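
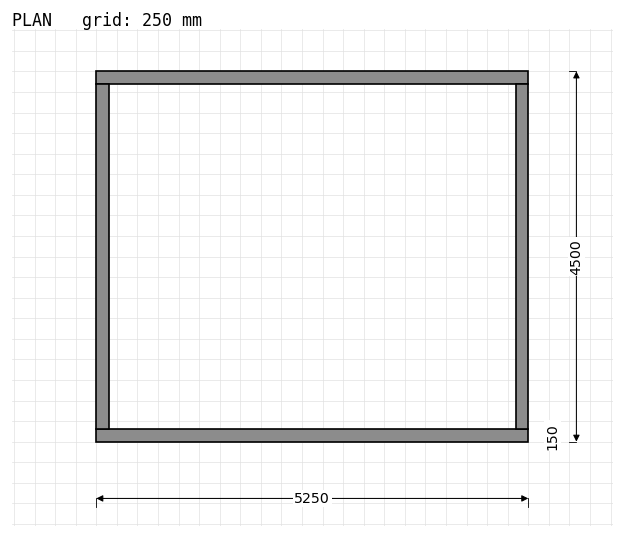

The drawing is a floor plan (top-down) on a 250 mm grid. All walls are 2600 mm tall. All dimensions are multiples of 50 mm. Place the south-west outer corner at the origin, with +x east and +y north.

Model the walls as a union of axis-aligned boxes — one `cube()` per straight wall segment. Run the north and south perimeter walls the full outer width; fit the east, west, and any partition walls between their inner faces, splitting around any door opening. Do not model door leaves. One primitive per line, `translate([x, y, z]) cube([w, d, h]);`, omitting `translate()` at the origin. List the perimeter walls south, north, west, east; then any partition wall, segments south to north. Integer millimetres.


cube([5250, 150, 2600]);
translate([0, 4350, 0]) cube([5250, 150, 2600]);
translate([0, 150, 0]) cube([150, 4200, 2600]);
translate([5100, 150, 0]) cube([150, 4200, 2600]);


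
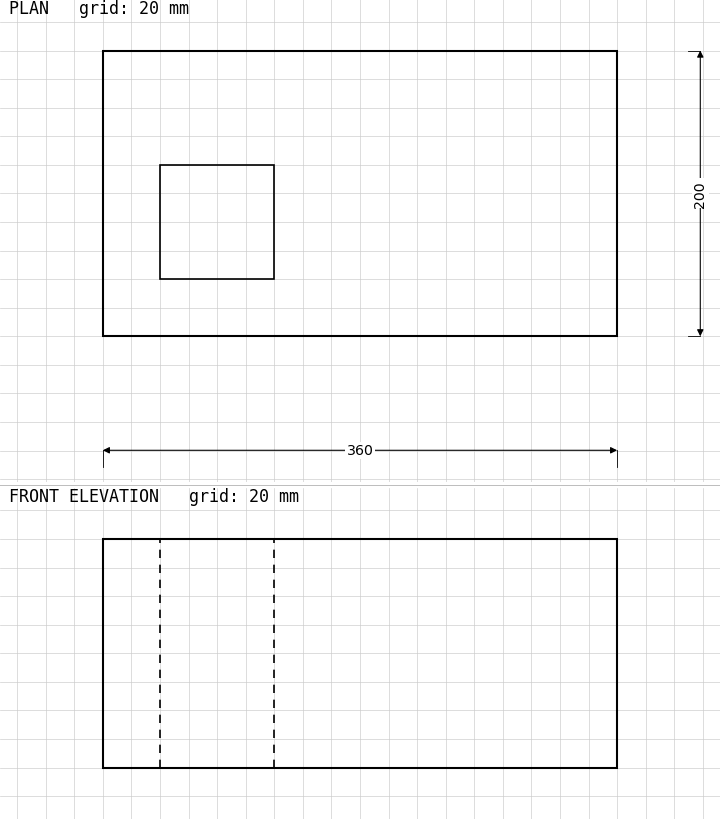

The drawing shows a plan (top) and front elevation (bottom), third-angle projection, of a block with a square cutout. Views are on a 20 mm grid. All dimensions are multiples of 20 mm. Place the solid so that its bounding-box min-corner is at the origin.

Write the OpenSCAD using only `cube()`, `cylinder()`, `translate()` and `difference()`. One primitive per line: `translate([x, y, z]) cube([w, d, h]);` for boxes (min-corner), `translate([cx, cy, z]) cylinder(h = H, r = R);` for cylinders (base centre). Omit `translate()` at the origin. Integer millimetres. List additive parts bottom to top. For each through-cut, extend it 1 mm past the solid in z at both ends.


difference() {
  cube([360, 200, 160]);
  translate([40, 40, -1]) cube([80, 80, 162]);
}


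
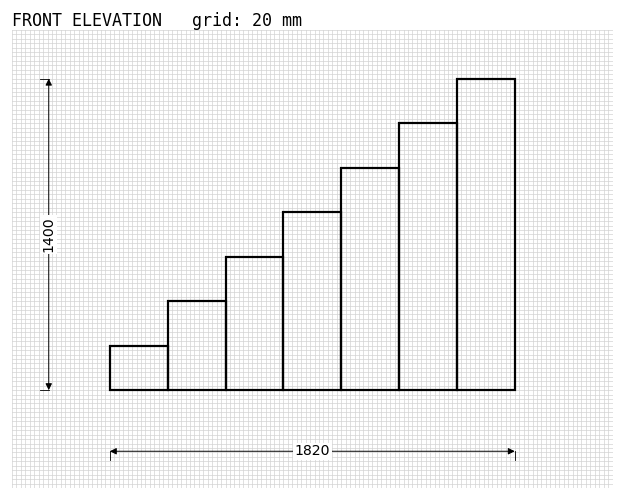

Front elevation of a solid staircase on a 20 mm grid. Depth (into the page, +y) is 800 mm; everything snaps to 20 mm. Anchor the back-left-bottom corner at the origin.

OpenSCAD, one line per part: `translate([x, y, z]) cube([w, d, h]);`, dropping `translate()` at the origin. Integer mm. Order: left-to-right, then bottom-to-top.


cube([260, 800, 200]);
translate([260, 0, 0]) cube([260, 800, 400]);
translate([520, 0, 0]) cube([260, 800, 600]);
translate([780, 0, 0]) cube([260, 800, 800]);
translate([1040, 0, 0]) cube([260, 800, 1000]);
translate([1300, 0, 0]) cube([260, 800, 1200]);
translate([1560, 0, 0]) cube([260, 800, 1400]);


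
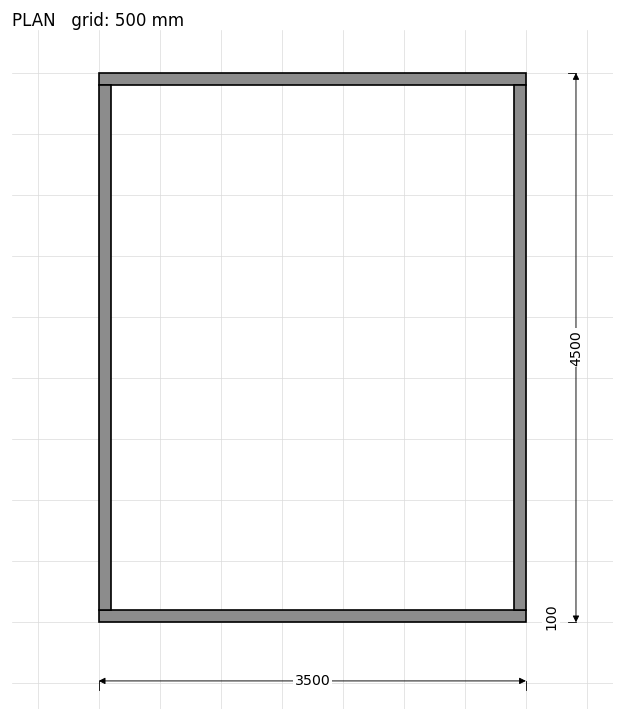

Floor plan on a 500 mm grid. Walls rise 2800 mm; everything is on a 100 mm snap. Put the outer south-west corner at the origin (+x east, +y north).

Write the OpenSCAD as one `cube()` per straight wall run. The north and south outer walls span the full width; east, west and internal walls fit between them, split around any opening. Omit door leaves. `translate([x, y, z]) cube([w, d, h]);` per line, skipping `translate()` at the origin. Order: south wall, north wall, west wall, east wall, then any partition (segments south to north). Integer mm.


cube([3500, 100, 2800]);
translate([0, 4400, 0]) cube([3500, 100, 2800]);
translate([0, 100, 0]) cube([100, 4300, 2800]);
translate([3400, 100, 0]) cube([100, 4300, 2800]);


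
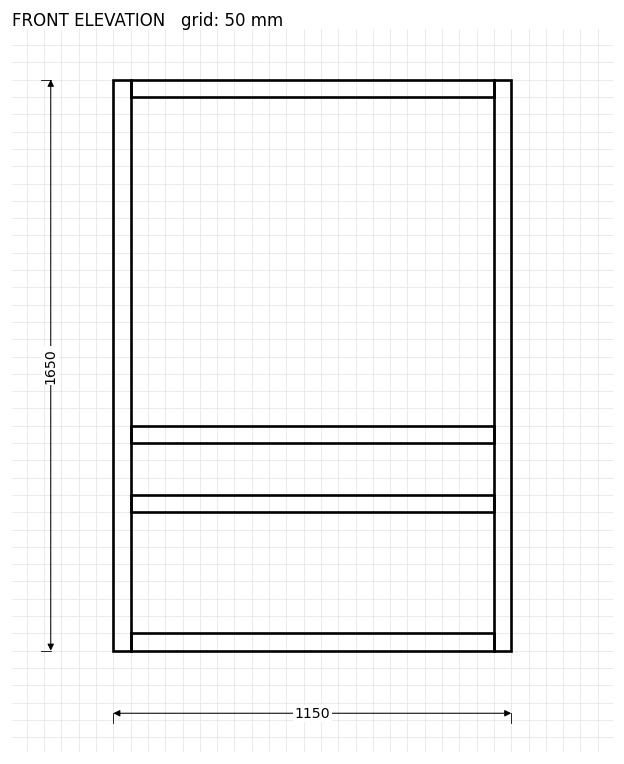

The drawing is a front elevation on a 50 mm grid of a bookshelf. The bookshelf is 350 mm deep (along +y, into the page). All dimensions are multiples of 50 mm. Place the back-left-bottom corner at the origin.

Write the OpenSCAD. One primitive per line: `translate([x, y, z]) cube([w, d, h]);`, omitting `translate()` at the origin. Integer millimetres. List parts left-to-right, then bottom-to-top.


cube([50, 350, 1650]);
translate([50, 0, 0]) cube([1050, 350, 50]);
translate([50, 0, 400]) cube([1050, 350, 50]);
translate([50, 0, 600]) cube([1050, 350, 50]);
translate([50, 0, 1600]) cube([1050, 350, 50]);
translate([1100, 0, 0]) cube([50, 350, 1650]);


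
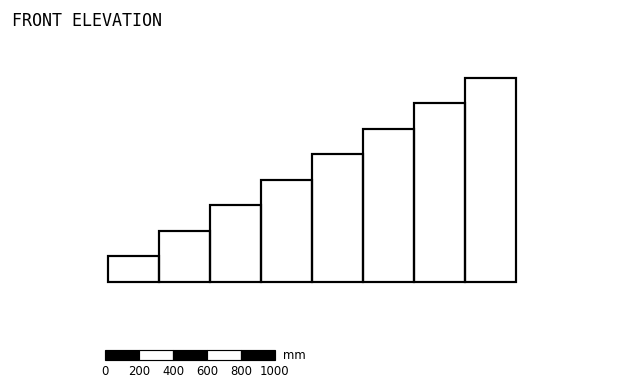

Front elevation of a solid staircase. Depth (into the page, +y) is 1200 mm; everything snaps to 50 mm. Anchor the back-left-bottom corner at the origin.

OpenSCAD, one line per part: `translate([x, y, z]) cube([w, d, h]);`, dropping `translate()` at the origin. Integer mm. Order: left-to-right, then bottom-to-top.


cube([300, 1200, 150]);
translate([300, 0, 0]) cube([300, 1200, 300]);
translate([600, 0, 0]) cube([300, 1200, 450]);
translate([900, 0, 0]) cube([300, 1200, 600]);
translate([1200, 0, 0]) cube([300, 1200, 750]);
translate([1500, 0, 0]) cube([300, 1200, 900]);
translate([1800, 0, 0]) cube([300, 1200, 1050]);
translate([2100, 0, 0]) cube([300, 1200, 1200]);


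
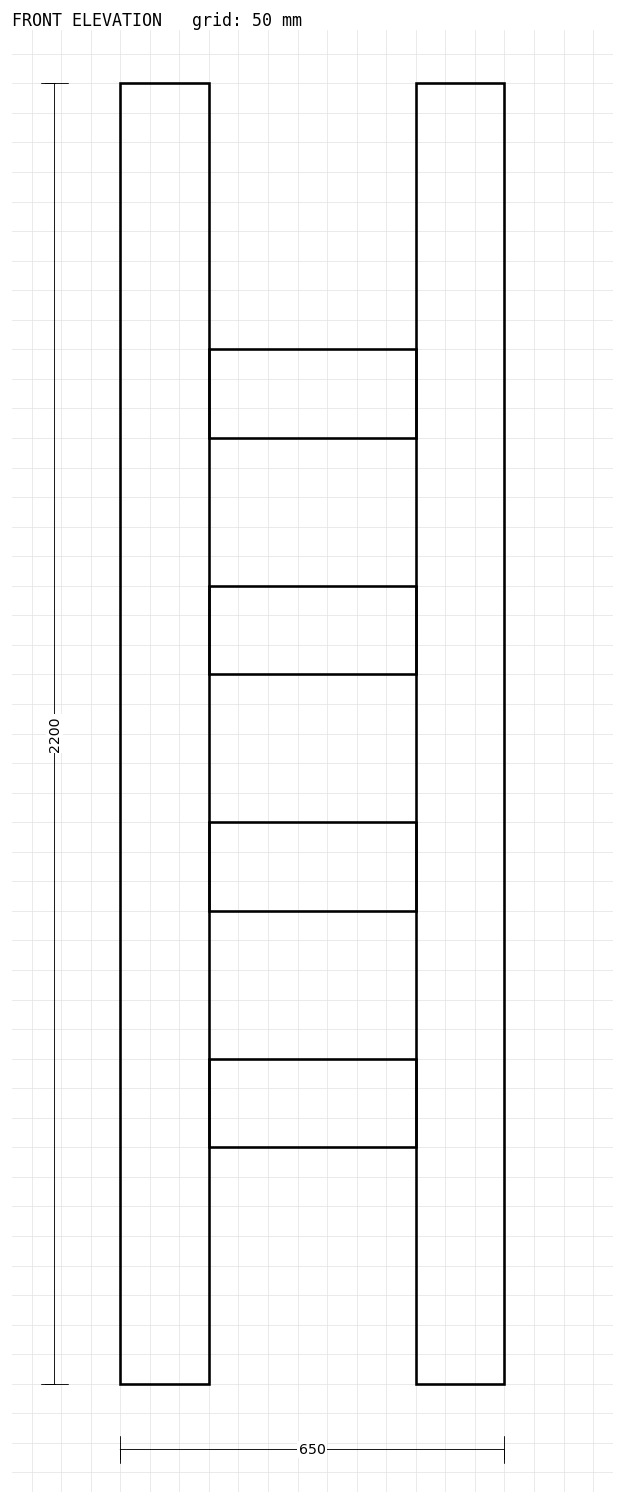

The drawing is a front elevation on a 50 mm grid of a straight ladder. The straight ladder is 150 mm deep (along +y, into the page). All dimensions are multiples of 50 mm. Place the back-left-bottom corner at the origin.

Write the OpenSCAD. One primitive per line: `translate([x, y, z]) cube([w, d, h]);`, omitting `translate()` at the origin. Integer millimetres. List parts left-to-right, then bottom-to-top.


cube([150, 150, 2200]);
translate([150, 0, 400]) cube([350, 150, 150]);
translate([150, 0, 800]) cube([350, 150, 150]);
translate([150, 0, 1200]) cube([350, 150, 150]);
translate([150, 0, 1600]) cube([350, 150, 150]);
translate([500, 0, 0]) cube([150, 150, 2200]);


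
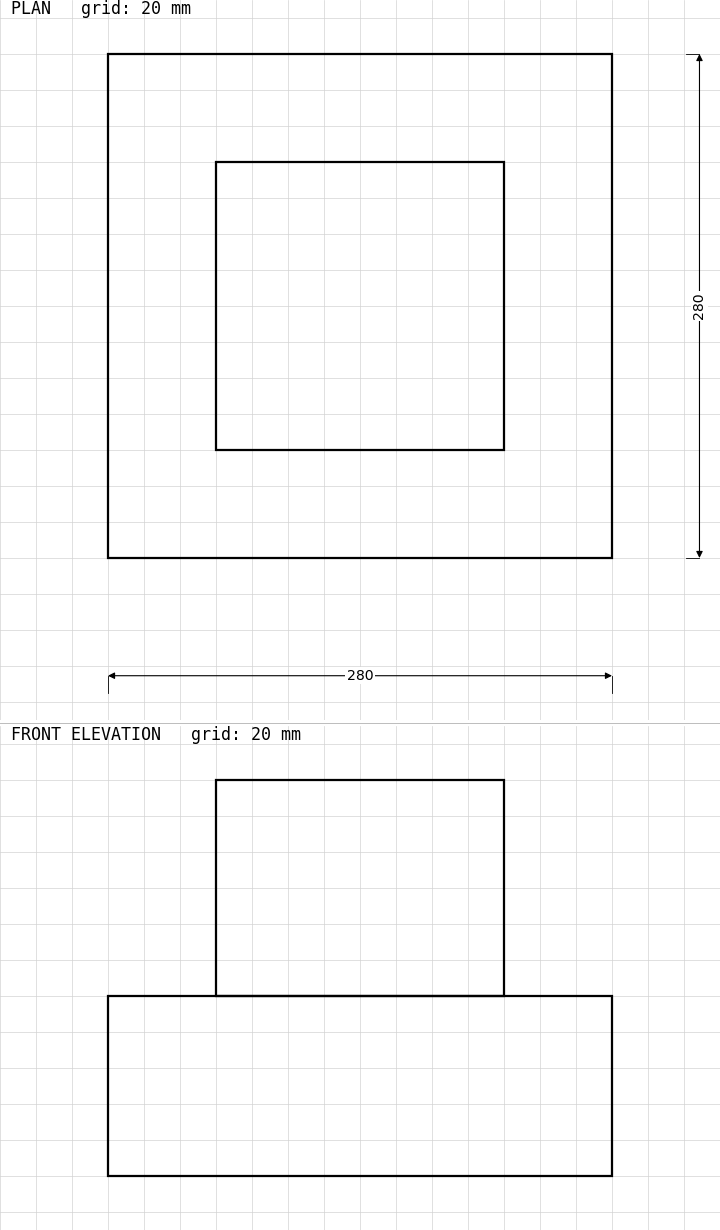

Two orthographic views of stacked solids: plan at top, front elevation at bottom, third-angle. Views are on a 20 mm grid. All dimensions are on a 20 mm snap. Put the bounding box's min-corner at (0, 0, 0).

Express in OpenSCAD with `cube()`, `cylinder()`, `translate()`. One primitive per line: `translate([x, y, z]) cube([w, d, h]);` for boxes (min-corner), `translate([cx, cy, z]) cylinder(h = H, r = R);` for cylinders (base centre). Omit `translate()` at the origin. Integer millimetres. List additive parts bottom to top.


cube([280, 280, 100]);
translate([60, 60, 100]) cube([160, 160, 120]);


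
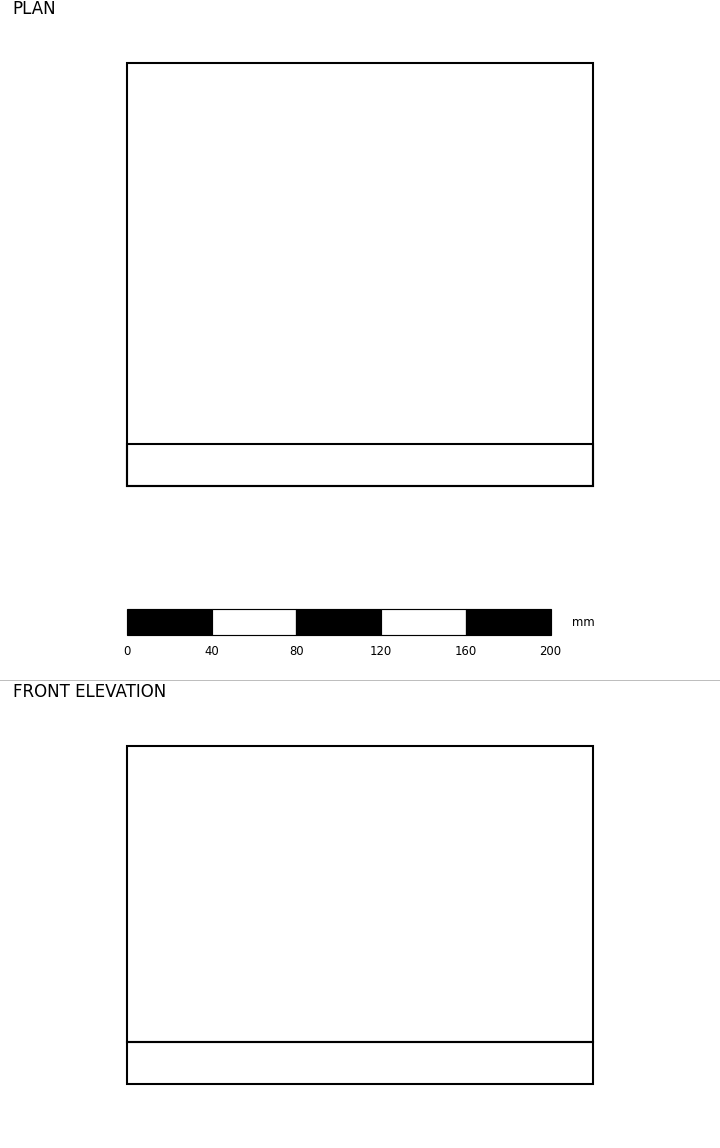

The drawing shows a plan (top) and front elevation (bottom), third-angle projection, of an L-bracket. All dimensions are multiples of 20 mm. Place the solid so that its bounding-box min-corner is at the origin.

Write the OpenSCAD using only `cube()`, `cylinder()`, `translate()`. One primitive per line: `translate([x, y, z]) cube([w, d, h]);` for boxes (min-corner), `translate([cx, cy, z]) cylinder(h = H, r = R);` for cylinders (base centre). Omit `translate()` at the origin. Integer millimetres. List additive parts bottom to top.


cube([220, 200, 20]);
translate([0, 0, 20]) cube([220, 20, 140]);


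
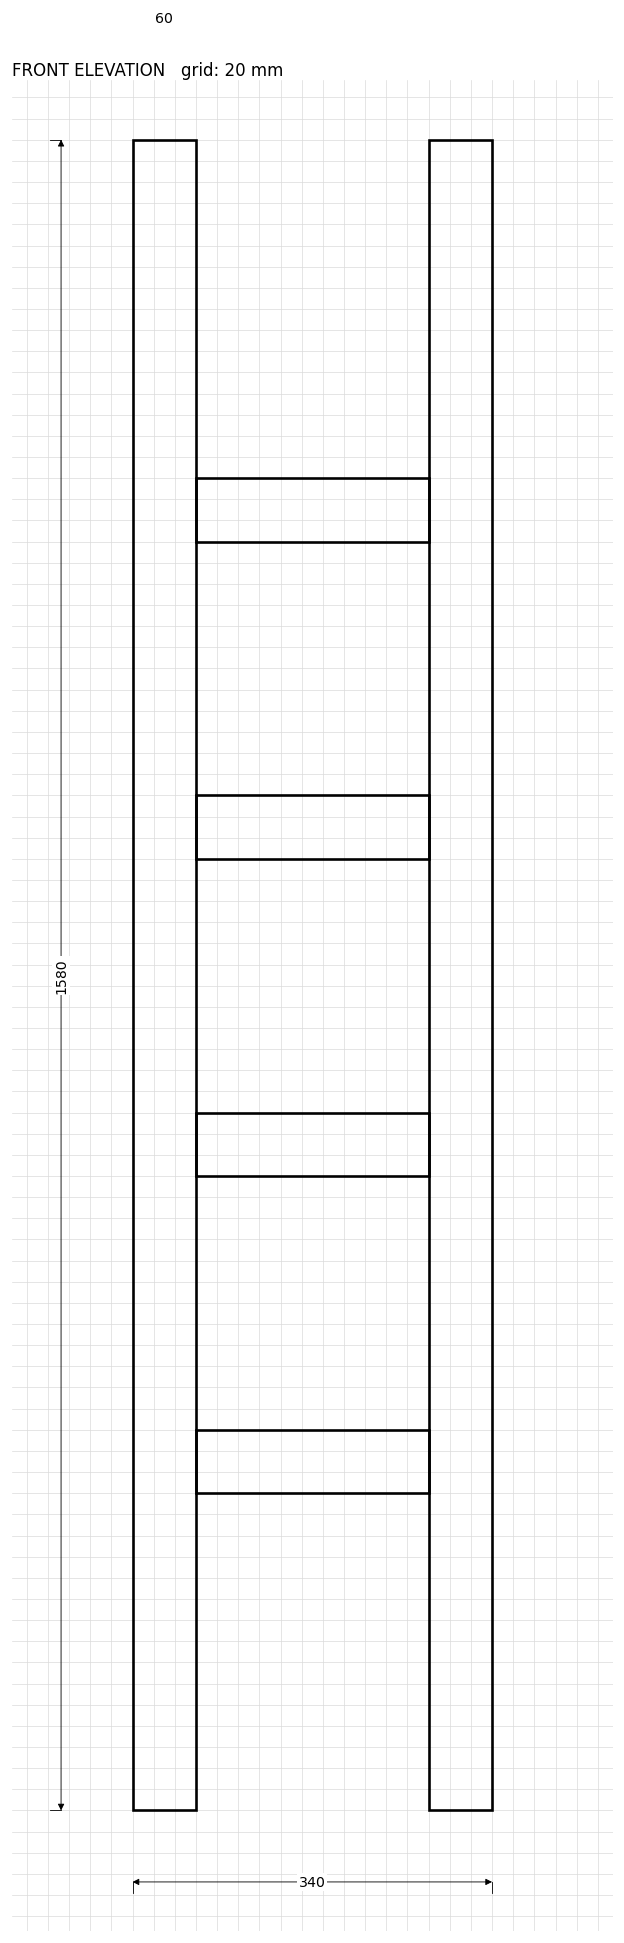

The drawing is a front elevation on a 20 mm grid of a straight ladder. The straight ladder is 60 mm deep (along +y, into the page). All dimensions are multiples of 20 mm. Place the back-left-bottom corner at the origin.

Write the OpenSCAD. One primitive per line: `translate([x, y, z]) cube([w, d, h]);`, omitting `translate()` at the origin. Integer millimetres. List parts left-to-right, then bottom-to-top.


cube([60, 60, 1580]);
translate([60, 0, 300]) cube([220, 60, 60]);
translate([60, 0, 600]) cube([220, 60, 60]);
translate([60, 0, 900]) cube([220, 60, 60]);
translate([60, 0, 1200]) cube([220, 60, 60]);
translate([280, 0, 0]) cube([60, 60, 1580]);


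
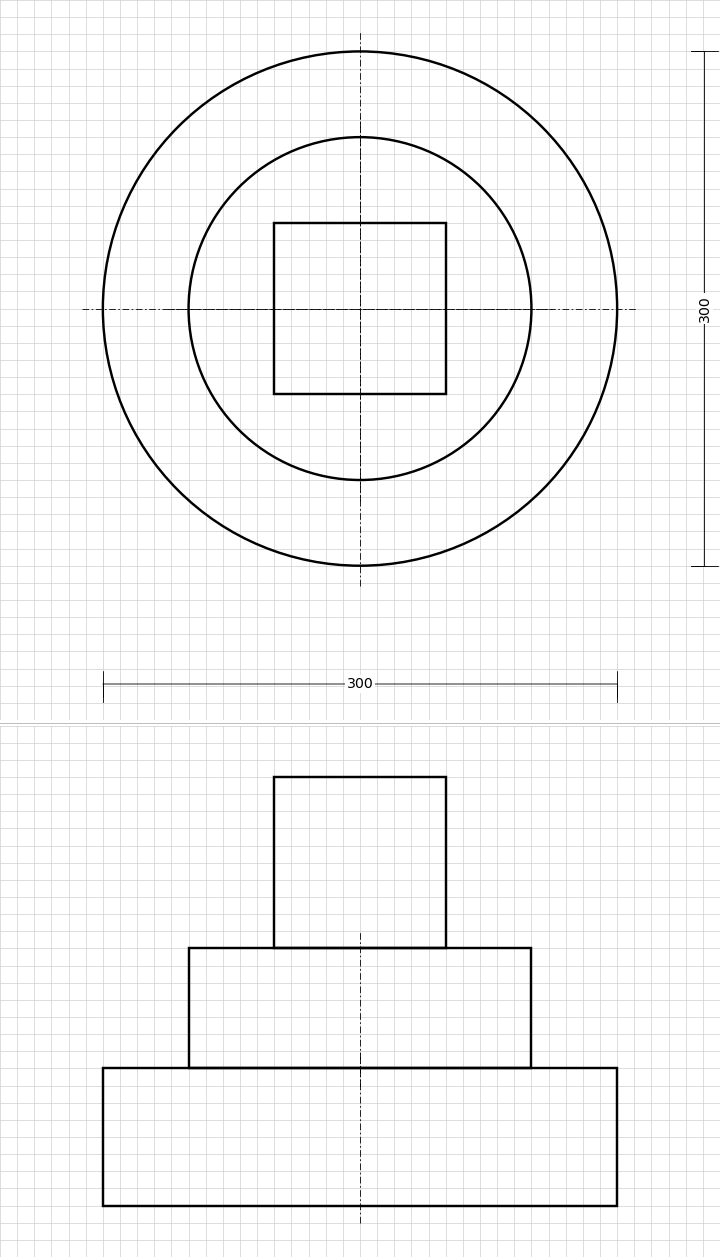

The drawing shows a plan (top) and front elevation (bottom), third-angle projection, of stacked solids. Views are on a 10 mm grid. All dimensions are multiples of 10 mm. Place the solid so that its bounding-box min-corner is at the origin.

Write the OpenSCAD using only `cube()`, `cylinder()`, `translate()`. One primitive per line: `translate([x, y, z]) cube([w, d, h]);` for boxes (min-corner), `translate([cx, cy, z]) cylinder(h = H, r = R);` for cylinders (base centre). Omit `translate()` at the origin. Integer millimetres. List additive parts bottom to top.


translate([150, 150, 0]) cylinder(h = 80, r = 150);
translate([150, 150, 80]) cylinder(h = 70, r = 100);
translate([100, 100, 150]) cube([100, 100, 100]);


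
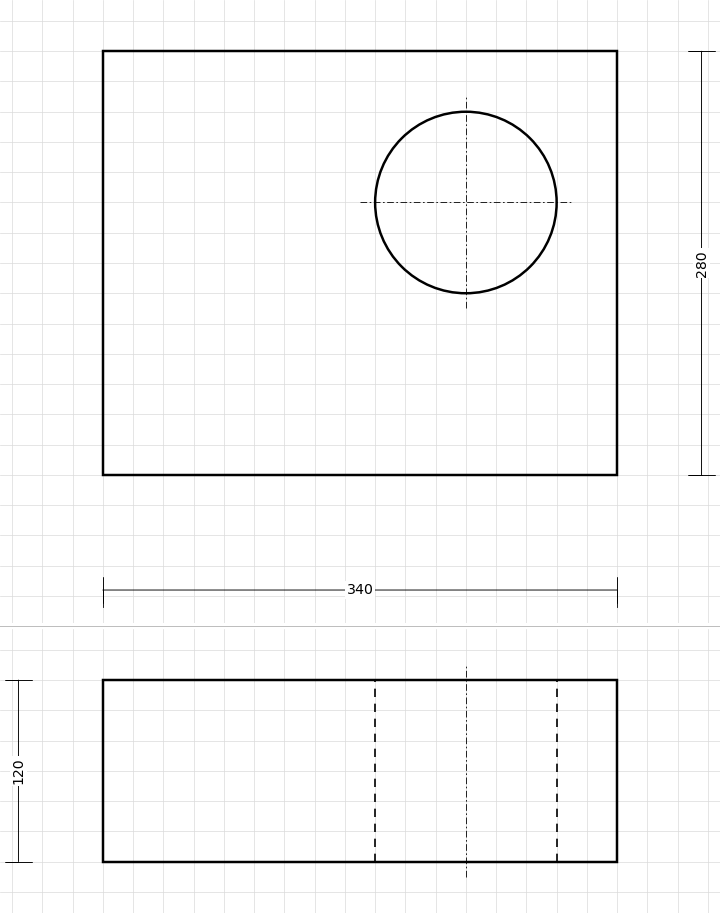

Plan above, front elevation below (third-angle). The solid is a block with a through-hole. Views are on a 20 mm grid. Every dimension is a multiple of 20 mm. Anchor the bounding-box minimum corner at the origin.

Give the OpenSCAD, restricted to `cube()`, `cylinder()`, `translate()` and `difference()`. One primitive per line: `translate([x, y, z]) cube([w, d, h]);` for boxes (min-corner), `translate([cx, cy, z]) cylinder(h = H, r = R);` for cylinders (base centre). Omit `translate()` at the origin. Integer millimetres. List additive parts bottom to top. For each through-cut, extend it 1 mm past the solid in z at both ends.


difference() {
  cube([340, 280, 120]);
  translate([240, 180, -1]) cylinder(h = 122, r = 60);
}


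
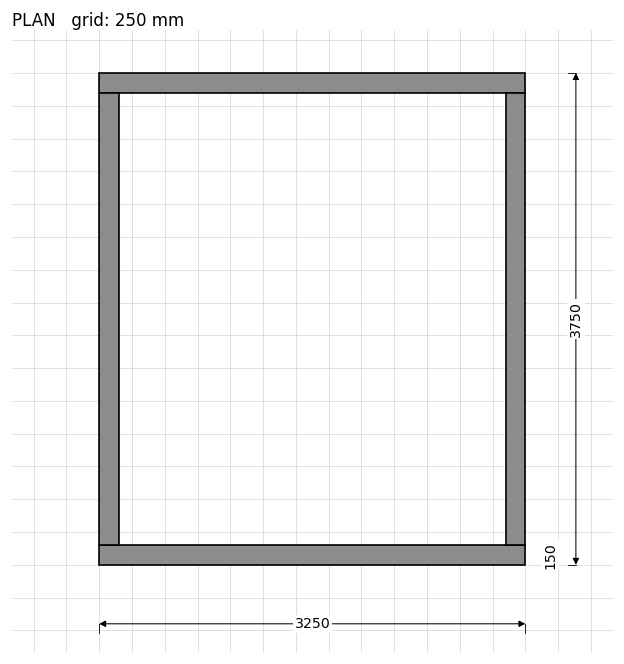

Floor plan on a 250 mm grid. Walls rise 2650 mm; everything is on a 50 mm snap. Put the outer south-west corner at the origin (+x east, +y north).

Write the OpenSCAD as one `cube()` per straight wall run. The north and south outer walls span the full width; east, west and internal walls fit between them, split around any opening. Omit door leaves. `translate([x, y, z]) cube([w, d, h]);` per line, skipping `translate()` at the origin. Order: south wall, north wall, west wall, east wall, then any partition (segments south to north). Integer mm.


cube([3250, 150, 2650]);
translate([0, 3600, 0]) cube([3250, 150, 2650]);
translate([0, 150, 0]) cube([150, 3450, 2650]);
translate([3100, 150, 0]) cube([150, 3450, 2650]);


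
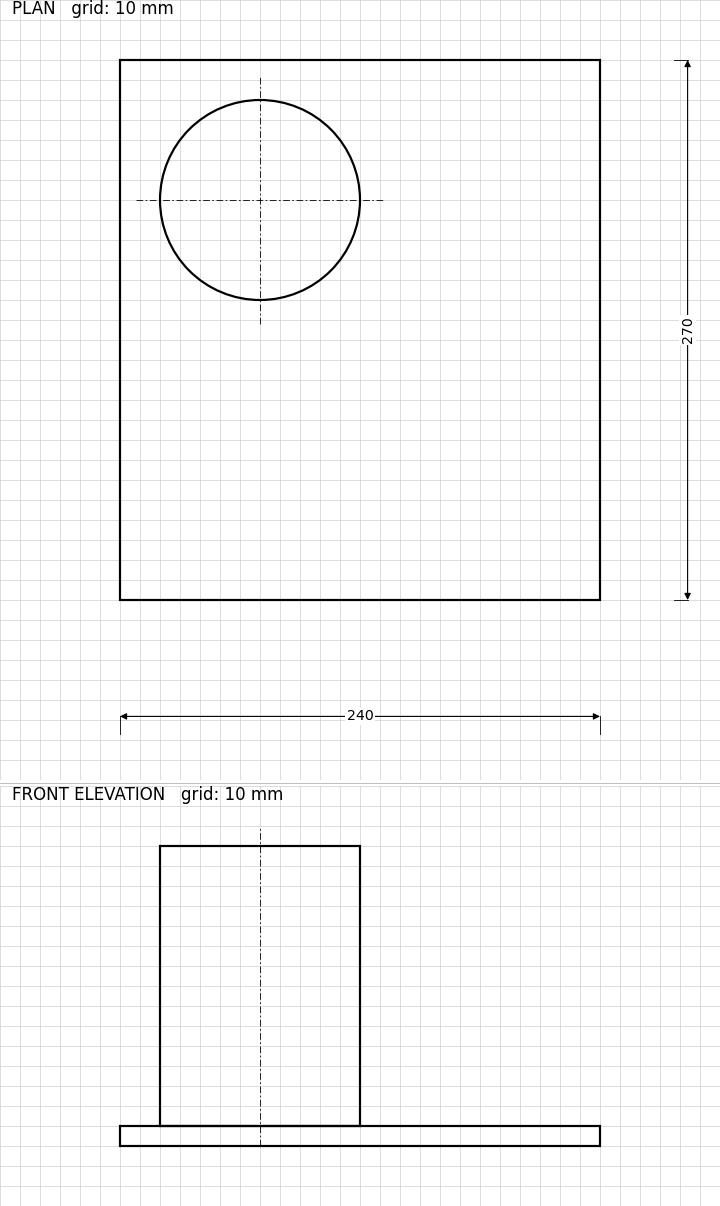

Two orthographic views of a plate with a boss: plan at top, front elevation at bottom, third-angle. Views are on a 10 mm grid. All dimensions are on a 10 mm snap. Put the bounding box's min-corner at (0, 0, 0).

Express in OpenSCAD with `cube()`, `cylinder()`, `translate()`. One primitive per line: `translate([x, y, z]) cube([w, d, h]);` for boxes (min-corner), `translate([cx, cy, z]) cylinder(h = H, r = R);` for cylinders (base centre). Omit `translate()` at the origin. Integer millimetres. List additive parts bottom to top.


cube([240, 270, 10]);
translate([70, 200, 10]) cylinder(h = 140, r = 50);


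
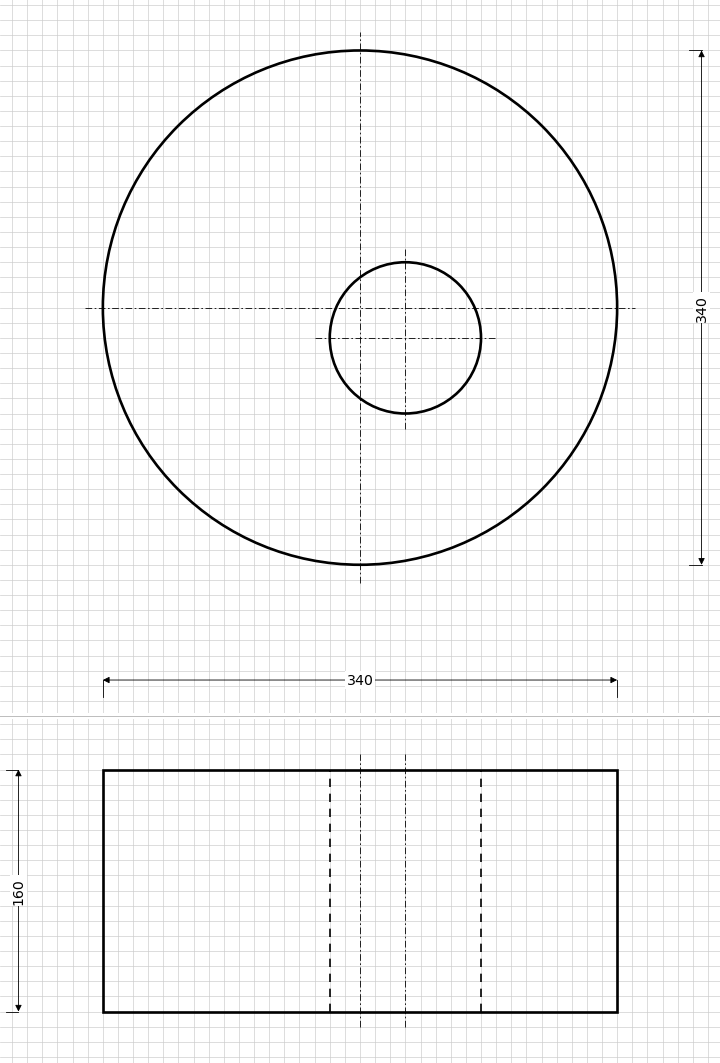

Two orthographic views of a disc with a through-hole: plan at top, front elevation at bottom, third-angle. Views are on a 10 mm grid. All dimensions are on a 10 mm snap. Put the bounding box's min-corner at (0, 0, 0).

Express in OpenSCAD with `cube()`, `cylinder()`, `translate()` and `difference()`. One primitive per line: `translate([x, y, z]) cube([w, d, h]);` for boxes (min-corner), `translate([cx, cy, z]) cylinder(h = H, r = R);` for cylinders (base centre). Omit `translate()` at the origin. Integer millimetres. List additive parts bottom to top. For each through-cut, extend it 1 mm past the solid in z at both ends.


difference() {
  translate([170, 170, 0]) cylinder(h = 160, r = 170);
  translate([200, 150, -1]) cylinder(h = 162, r = 50);
}


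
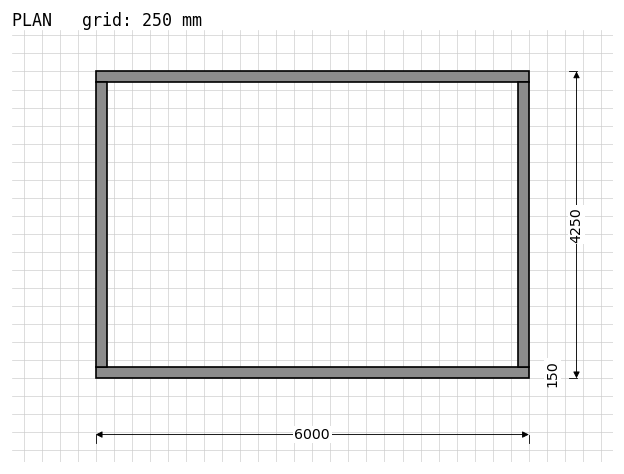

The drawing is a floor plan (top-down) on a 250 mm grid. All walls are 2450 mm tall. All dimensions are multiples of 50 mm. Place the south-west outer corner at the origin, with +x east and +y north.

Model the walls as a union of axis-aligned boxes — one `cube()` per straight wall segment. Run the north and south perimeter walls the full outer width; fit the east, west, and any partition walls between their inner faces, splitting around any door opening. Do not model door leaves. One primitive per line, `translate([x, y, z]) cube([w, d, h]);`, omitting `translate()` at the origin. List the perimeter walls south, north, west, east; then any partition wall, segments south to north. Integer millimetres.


cube([6000, 150, 2450]);
translate([0, 4100, 0]) cube([6000, 150, 2450]);
translate([0, 150, 0]) cube([150, 3950, 2450]);
translate([5850, 150, 0]) cube([150, 3950, 2450]);


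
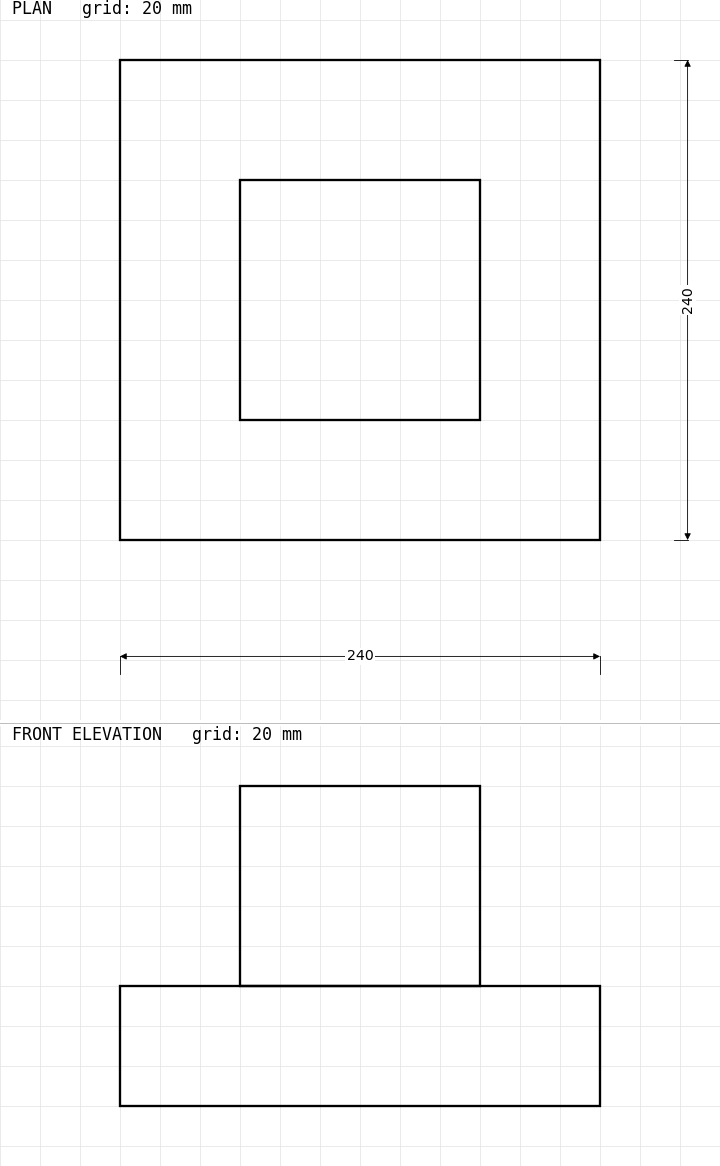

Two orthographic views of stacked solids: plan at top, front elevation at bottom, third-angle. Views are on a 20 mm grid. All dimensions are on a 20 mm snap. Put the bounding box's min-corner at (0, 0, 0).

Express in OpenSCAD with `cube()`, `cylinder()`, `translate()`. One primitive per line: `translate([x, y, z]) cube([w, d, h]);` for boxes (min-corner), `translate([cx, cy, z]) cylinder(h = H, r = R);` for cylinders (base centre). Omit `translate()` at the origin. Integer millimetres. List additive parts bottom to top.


cube([240, 240, 60]);
translate([60, 60, 60]) cube([120, 120, 100]);


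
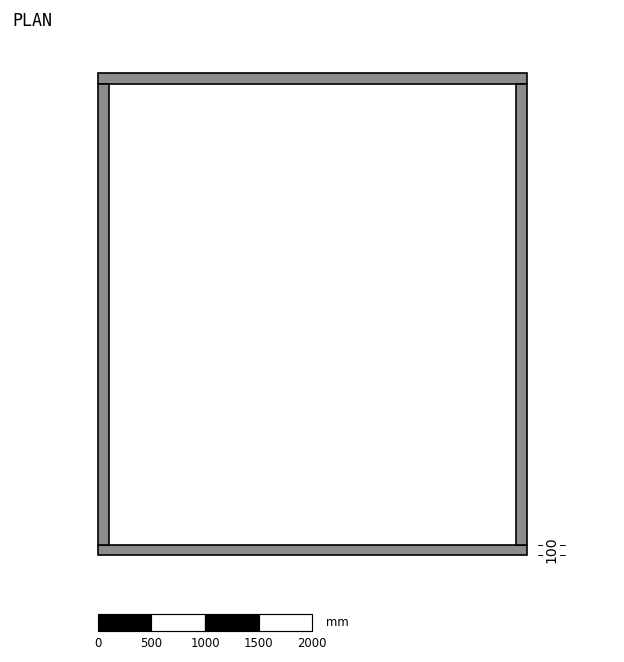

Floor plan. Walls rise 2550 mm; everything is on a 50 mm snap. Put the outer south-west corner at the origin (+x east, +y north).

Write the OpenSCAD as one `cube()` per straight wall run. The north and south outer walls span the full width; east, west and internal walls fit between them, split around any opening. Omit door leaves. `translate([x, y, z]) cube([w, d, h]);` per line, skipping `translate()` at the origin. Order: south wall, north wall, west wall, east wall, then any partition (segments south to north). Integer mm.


cube([4000, 100, 2550]);
translate([0, 4400, 0]) cube([4000, 100, 2550]);
translate([0, 100, 0]) cube([100, 4300, 2550]);
translate([3900, 100, 0]) cube([100, 4300, 2550]);


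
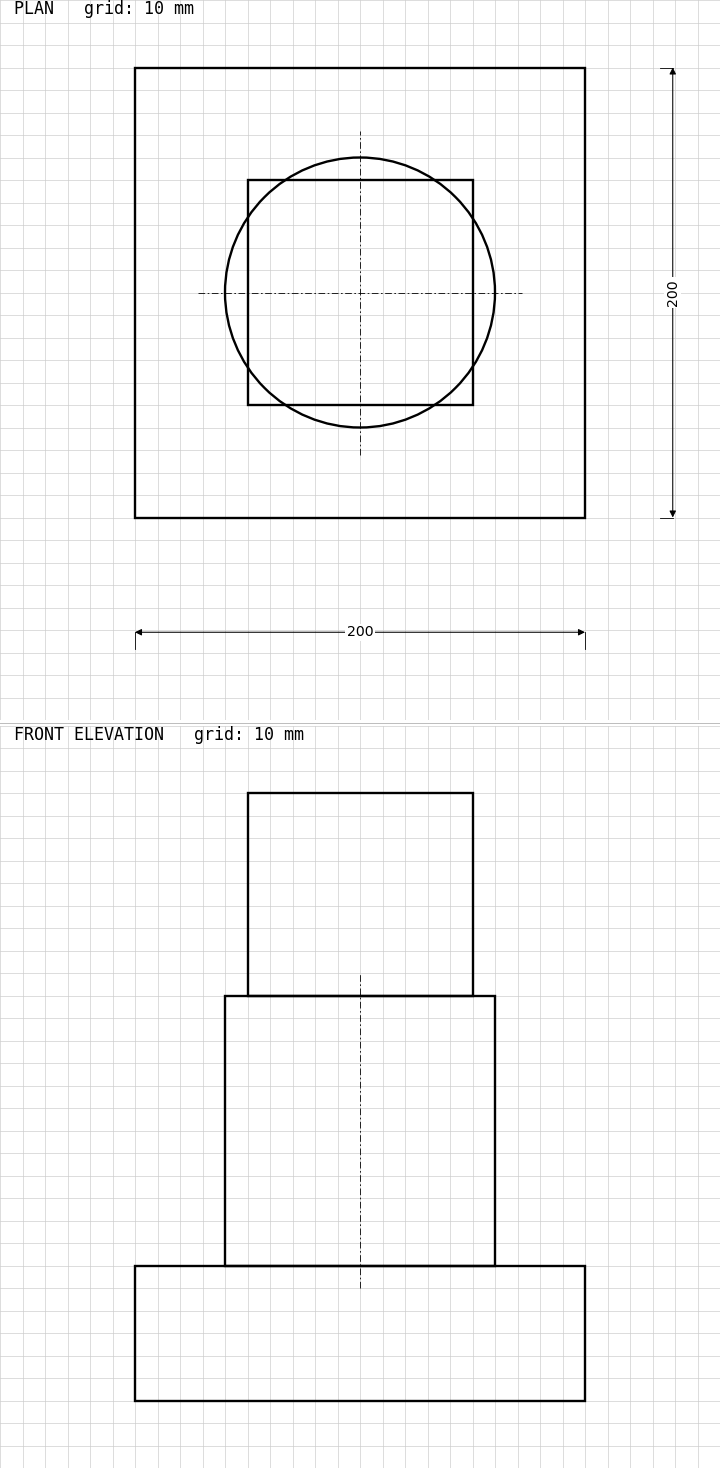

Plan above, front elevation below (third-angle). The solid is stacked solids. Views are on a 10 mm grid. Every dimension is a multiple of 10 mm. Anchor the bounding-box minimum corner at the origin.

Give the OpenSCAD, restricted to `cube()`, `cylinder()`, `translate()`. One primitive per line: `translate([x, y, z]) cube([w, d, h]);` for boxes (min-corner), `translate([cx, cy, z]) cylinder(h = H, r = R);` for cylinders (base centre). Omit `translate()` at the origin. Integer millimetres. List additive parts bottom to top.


cube([200, 200, 60]);
translate([100, 100, 60]) cylinder(h = 120, r = 60);
translate([50, 50, 180]) cube([100, 100, 90]);


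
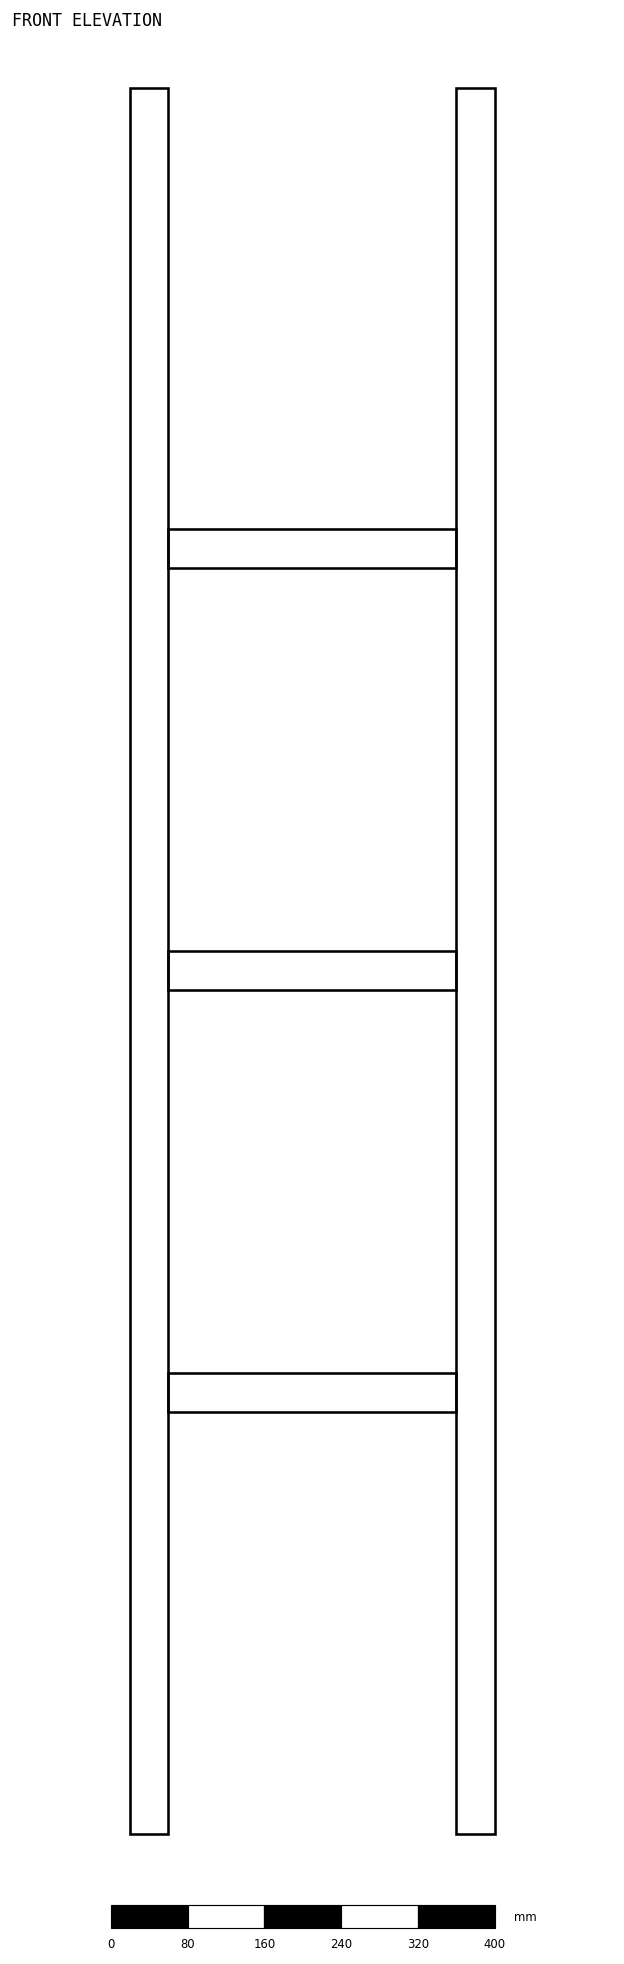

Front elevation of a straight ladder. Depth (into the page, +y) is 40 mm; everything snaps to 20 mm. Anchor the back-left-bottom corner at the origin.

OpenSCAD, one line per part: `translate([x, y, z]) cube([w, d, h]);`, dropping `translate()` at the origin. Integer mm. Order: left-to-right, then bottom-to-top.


cube([40, 40, 1820]);
translate([40, 0, 440]) cube([300, 40, 40]);
translate([40, 0, 880]) cube([300, 40, 40]);
translate([40, 0, 1320]) cube([300, 40, 40]);
translate([340, 0, 0]) cube([40, 40, 1820]);


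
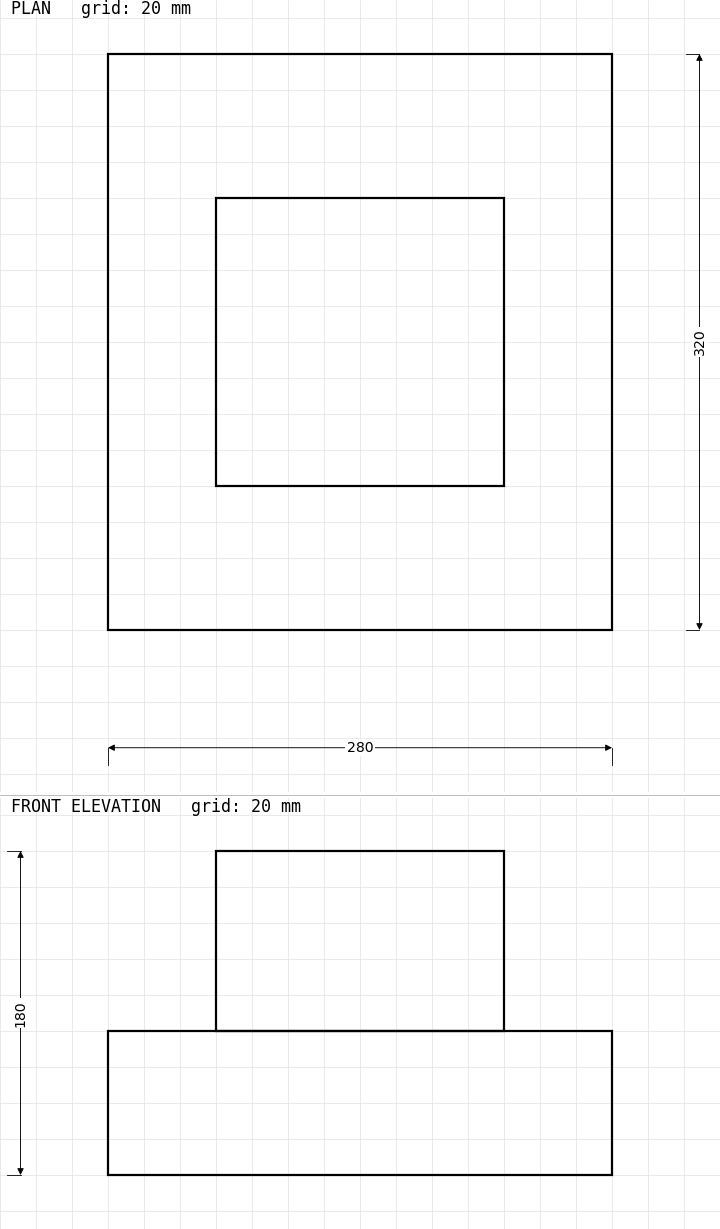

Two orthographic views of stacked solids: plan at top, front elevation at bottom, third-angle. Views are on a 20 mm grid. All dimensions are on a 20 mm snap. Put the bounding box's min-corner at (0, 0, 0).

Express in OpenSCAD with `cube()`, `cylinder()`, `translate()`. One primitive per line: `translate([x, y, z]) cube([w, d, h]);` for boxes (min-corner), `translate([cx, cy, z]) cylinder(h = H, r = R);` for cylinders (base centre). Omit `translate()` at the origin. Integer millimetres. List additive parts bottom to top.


cube([280, 320, 80]);
translate([60, 80, 80]) cube([160, 160, 100]);


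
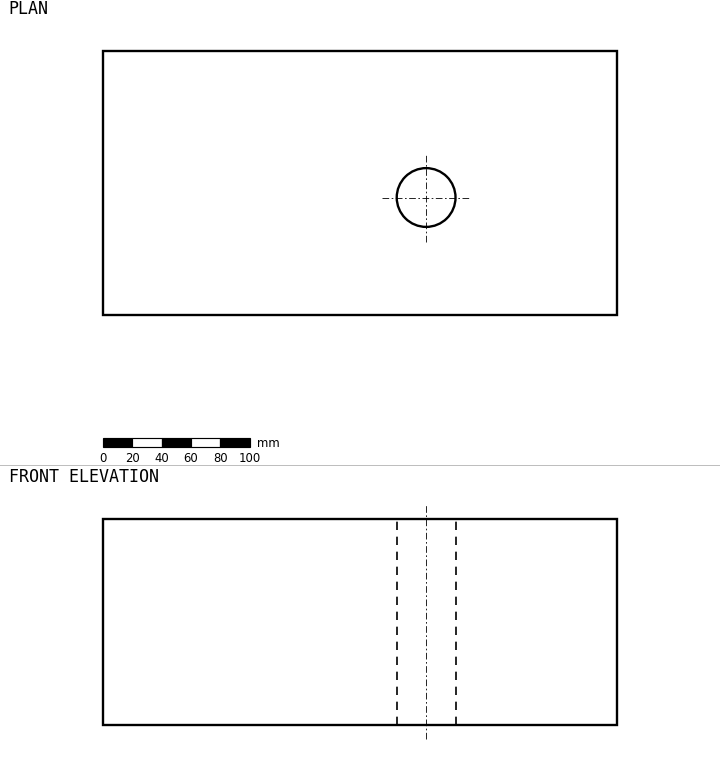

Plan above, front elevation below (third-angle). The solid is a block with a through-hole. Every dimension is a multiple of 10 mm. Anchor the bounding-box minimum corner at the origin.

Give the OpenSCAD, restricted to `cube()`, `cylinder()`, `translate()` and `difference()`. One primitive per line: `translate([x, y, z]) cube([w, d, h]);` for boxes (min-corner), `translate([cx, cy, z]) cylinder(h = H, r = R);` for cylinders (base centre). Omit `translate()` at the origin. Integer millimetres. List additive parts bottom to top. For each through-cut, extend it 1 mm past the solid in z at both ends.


difference() {
  cube([350, 180, 140]);
  translate([220, 80, -1]) cylinder(h = 142, r = 20);
}


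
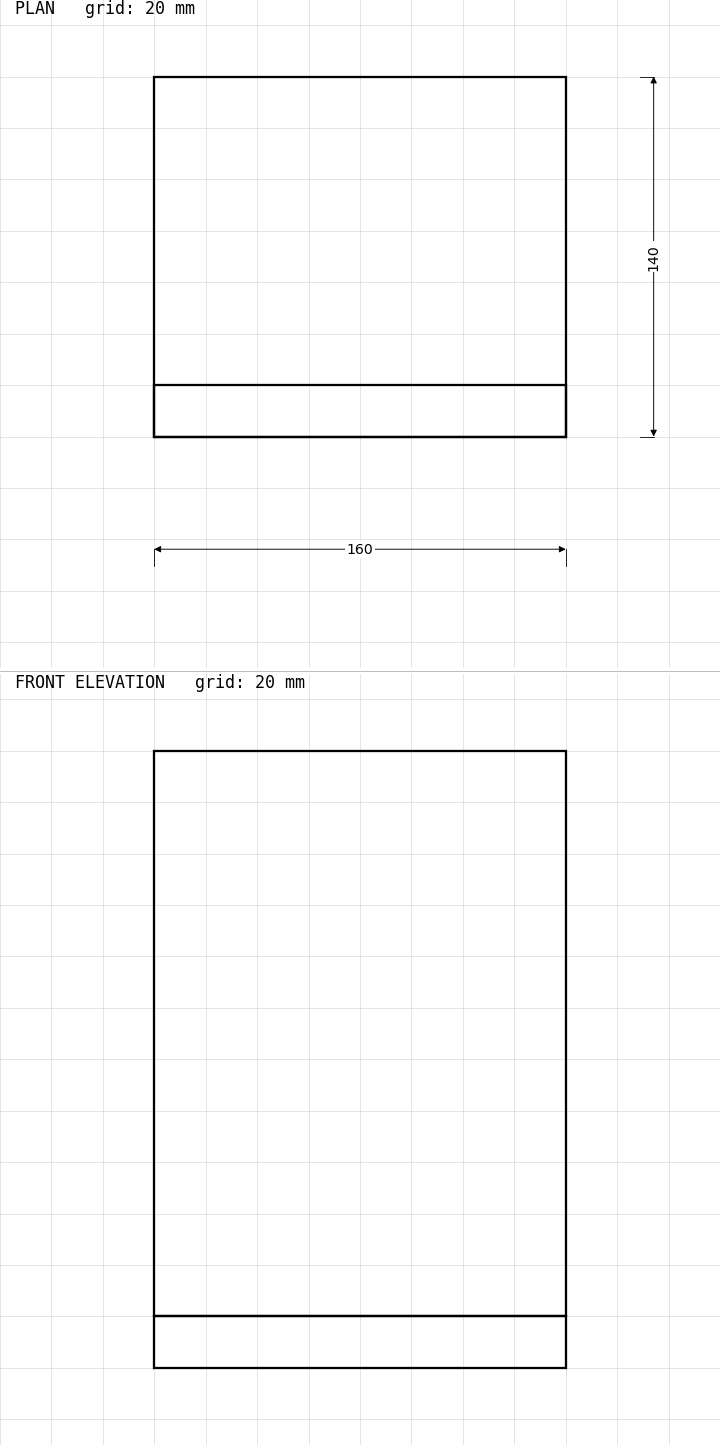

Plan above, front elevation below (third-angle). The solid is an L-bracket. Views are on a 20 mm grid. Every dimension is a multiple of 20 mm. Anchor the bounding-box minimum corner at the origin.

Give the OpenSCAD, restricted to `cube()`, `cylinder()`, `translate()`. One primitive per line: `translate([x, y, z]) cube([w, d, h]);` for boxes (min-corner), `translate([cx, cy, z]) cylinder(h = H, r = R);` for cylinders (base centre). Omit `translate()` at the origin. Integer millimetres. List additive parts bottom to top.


cube([160, 140, 20]);
translate([0, 0, 20]) cube([160, 20, 220]);


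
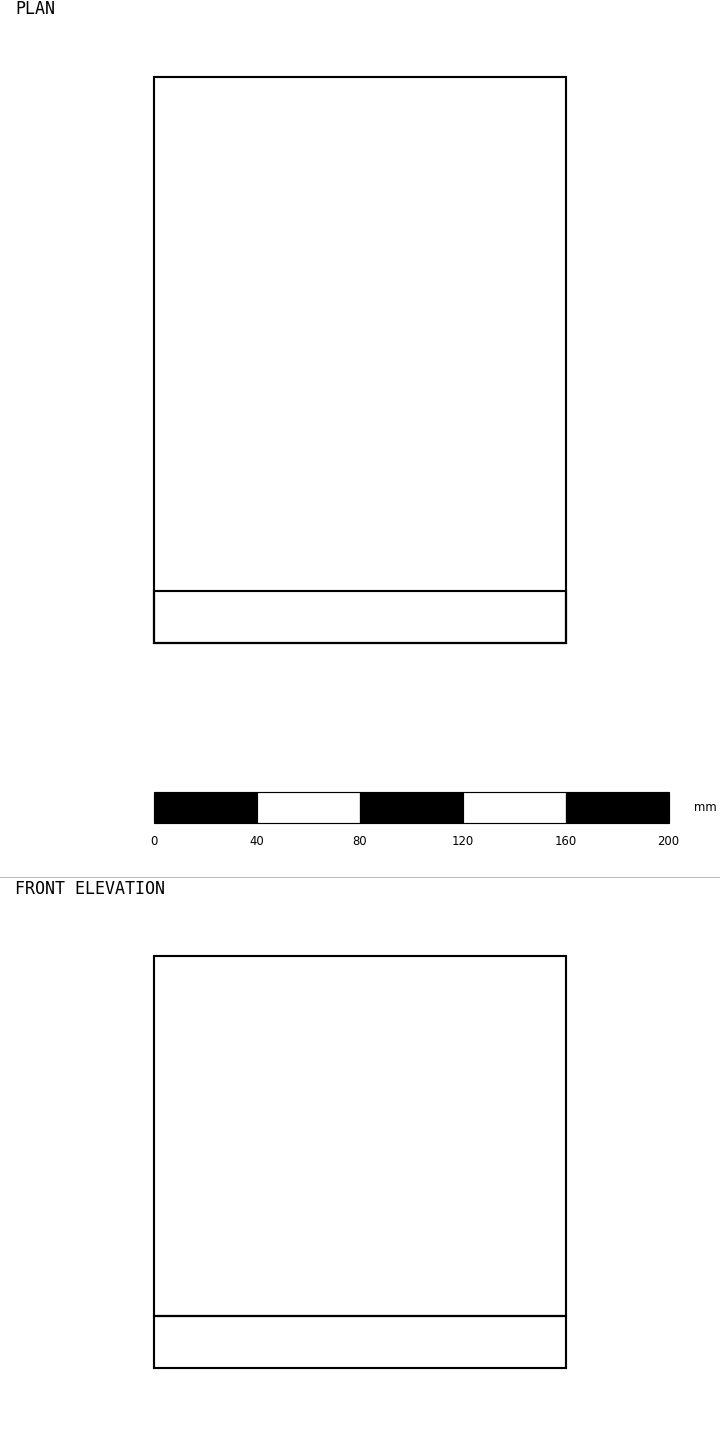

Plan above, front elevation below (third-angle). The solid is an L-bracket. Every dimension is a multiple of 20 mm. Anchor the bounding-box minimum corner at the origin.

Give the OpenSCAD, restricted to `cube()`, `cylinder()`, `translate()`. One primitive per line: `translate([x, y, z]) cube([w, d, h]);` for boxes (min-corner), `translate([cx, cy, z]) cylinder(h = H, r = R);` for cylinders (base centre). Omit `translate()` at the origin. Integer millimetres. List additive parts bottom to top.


cube([160, 220, 20]);
translate([0, 0, 20]) cube([160, 20, 140]);


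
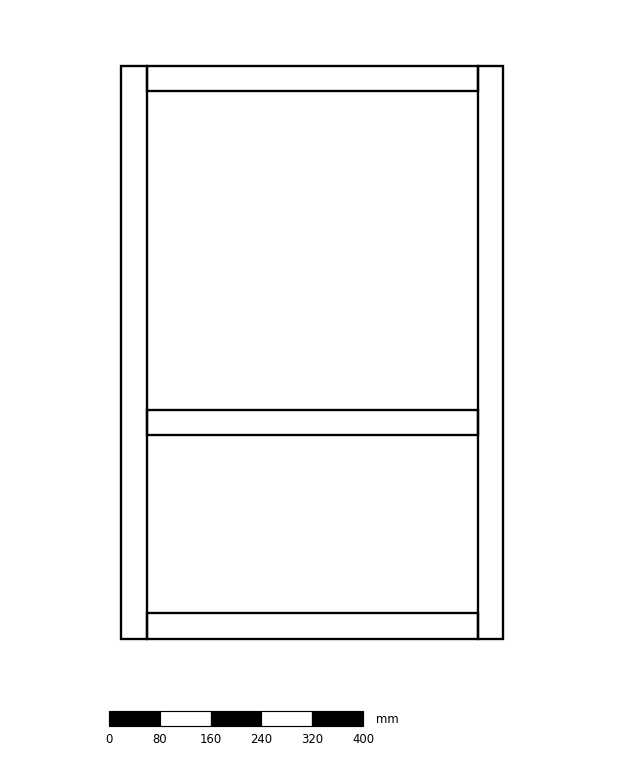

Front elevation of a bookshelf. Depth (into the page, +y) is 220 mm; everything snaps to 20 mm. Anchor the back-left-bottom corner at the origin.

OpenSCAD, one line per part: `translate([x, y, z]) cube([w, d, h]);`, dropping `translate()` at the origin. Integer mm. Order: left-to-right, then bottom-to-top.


cube([40, 220, 900]);
translate([40, 0, 0]) cube([520, 220, 40]);
translate([40, 0, 320]) cube([520, 220, 40]);
translate([40, 0, 860]) cube([520, 220, 40]);
translate([560, 0, 0]) cube([40, 220, 900]);


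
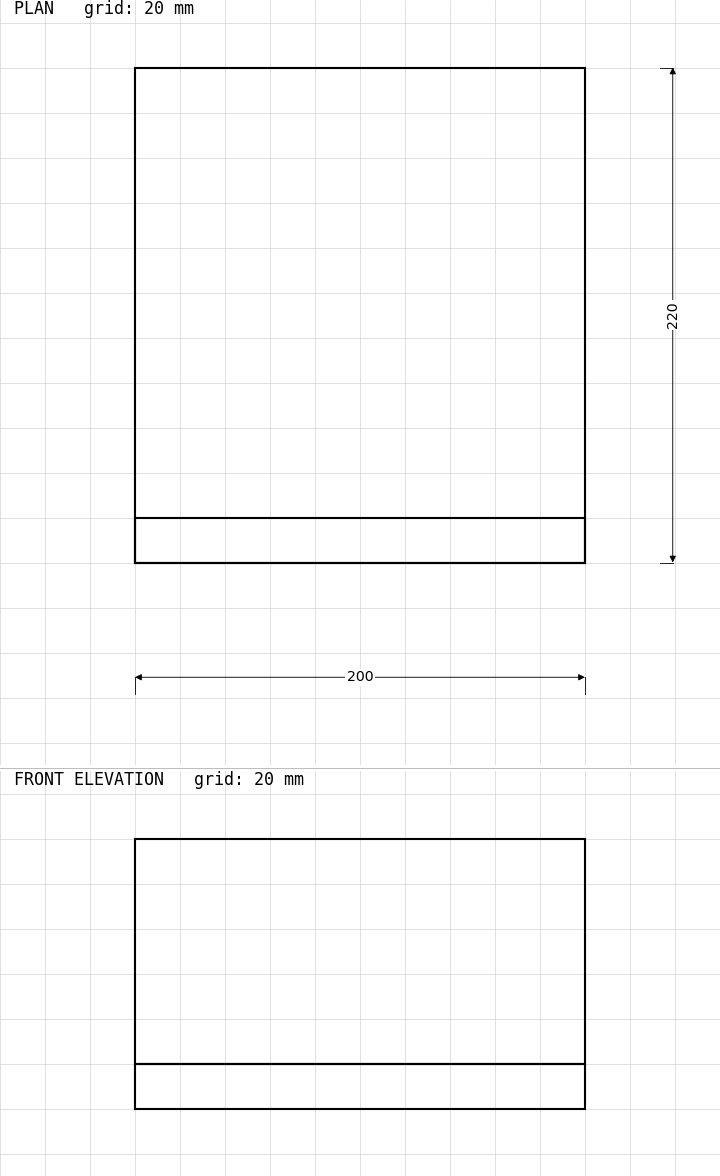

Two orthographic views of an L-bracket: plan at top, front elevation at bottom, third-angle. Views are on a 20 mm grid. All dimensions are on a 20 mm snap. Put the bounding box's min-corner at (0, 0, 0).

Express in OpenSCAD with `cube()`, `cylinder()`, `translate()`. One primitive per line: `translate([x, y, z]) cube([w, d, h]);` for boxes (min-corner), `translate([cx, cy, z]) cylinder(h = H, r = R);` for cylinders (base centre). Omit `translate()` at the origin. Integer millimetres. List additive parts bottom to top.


cube([200, 220, 20]);
translate([0, 0, 20]) cube([200, 20, 100]);


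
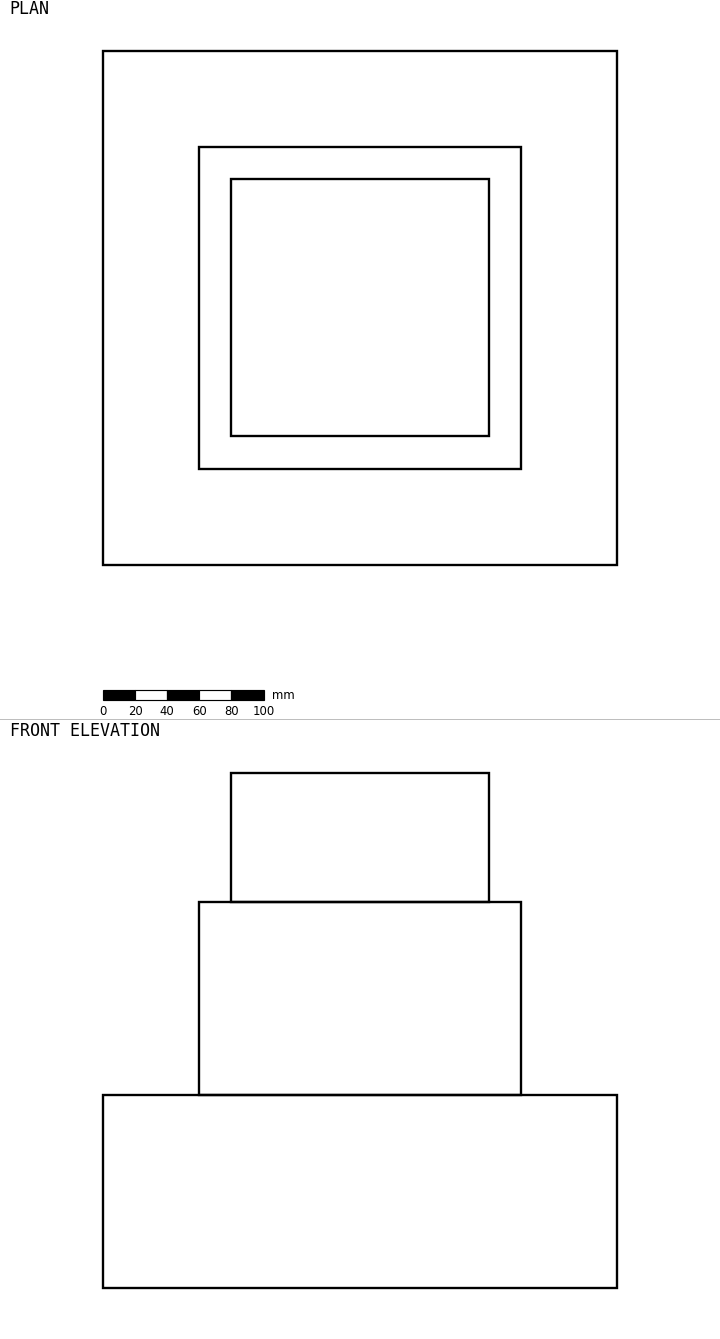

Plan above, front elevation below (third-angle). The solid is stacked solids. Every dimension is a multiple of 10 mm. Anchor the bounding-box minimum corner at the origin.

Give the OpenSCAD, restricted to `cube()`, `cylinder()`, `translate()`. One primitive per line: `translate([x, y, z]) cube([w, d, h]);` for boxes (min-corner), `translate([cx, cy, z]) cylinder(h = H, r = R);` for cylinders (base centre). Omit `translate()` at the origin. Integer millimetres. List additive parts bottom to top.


cube([320, 320, 120]);
translate([60, 60, 120]) cube([200, 200, 120]);
translate([80, 80, 240]) cube([160, 160, 80]);


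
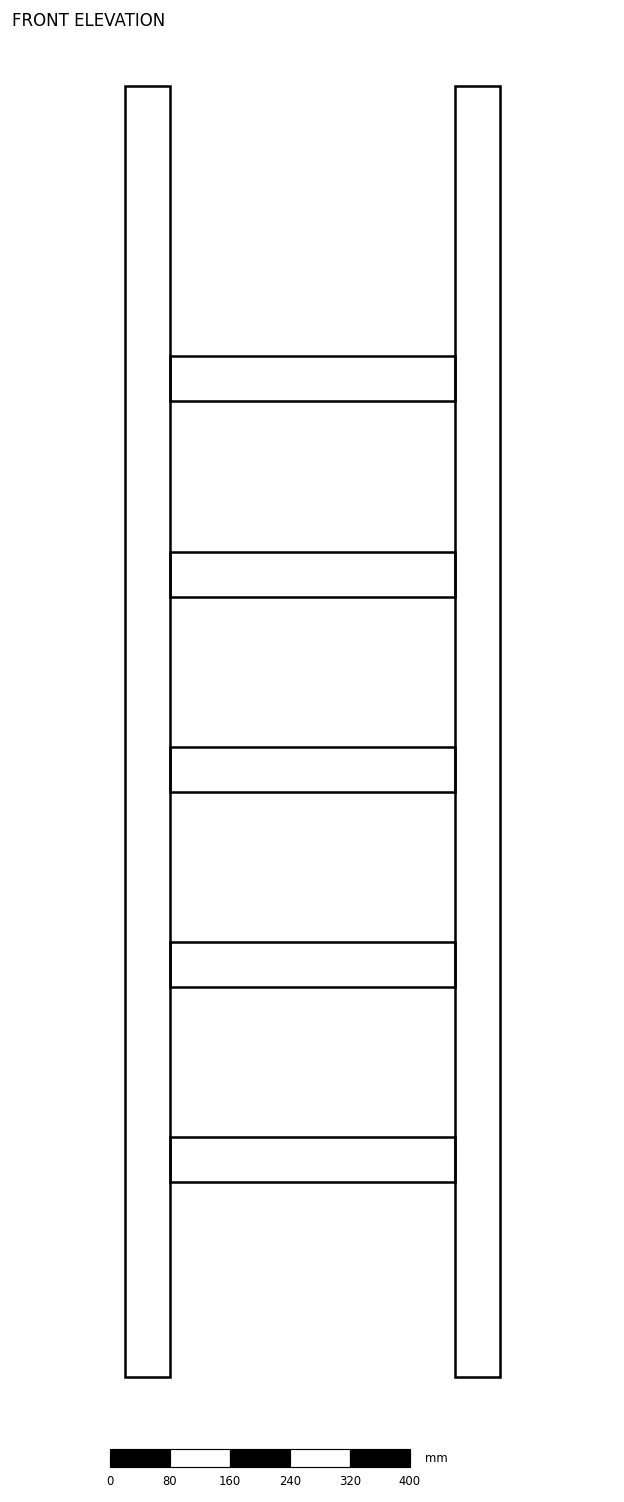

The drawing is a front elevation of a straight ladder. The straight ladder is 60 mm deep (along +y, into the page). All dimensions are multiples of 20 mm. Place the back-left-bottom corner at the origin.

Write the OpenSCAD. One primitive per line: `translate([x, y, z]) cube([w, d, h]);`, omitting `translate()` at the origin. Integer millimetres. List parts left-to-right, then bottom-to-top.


cube([60, 60, 1720]);
translate([60, 0, 260]) cube([380, 60, 60]);
translate([60, 0, 520]) cube([380, 60, 60]);
translate([60, 0, 780]) cube([380, 60, 60]);
translate([60, 0, 1040]) cube([380, 60, 60]);
translate([60, 0, 1300]) cube([380, 60, 60]);
translate([440, 0, 0]) cube([60, 60, 1720]);


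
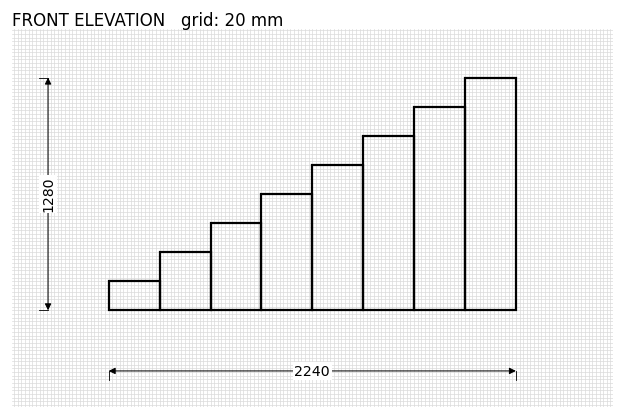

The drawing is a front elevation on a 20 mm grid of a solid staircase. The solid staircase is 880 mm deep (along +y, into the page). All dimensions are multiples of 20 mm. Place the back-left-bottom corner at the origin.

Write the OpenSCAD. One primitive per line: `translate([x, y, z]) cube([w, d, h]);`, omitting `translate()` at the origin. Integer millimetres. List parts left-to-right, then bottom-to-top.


cube([280, 880, 160]);
translate([280, 0, 0]) cube([280, 880, 320]);
translate([560, 0, 0]) cube([280, 880, 480]);
translate([840, 0, 0]) cube([280, 880, 640]);
translate([1120, 0, 0]) cube([280, 880, 800]);
translate([1400, 0, 0]) cube([280, 880, 960]);
translate([1680, 0, 0]) cube([280, 880, 1120]);
translate([1960, 0, 0]) cube([280, 880, 1280]);


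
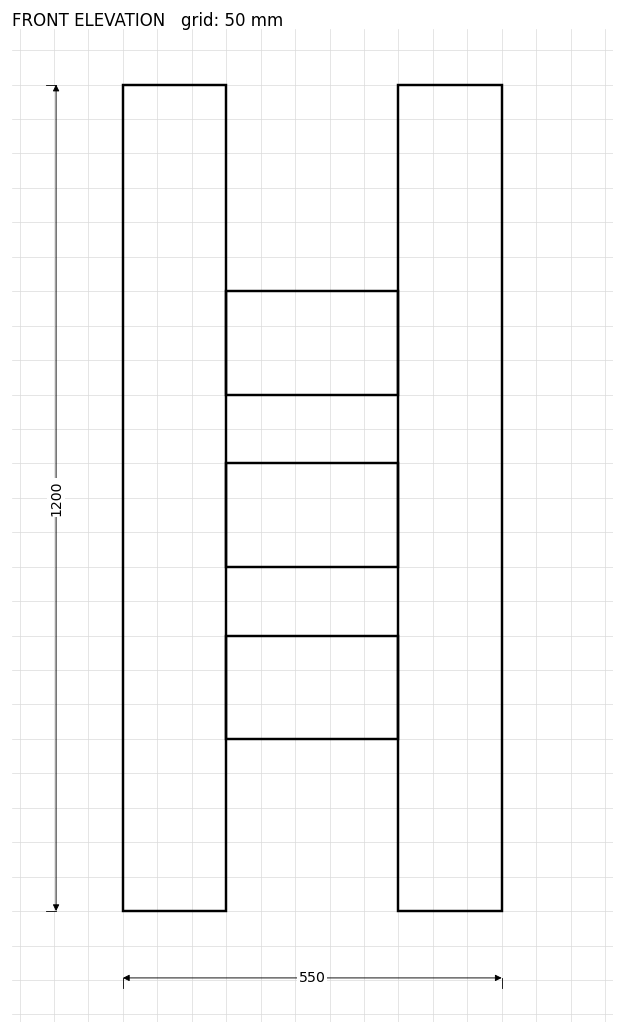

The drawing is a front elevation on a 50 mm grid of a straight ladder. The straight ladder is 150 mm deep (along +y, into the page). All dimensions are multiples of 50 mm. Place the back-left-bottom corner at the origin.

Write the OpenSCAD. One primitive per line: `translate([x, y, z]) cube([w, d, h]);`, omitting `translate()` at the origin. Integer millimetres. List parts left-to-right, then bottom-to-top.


cube([150, 150, 1200]);
translate([150, 0, 250]) cube([250, 150, 150]);
translate([150, 0, 500]) cube([250, 150, 150]);
translate([150, 0, 750]) cube([250, 150, 150]);
translate([400, 0, 0]) cube([150, 150, 1200]);


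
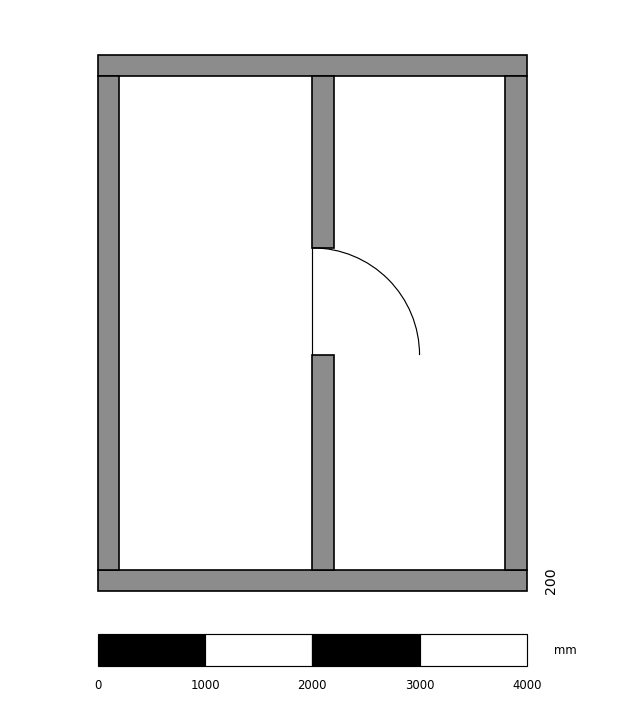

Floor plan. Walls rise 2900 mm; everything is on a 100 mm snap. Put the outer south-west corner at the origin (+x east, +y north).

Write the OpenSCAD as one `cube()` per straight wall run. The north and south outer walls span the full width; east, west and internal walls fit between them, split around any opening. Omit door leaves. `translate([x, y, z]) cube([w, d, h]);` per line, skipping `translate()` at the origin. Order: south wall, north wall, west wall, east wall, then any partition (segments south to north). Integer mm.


cube([4000, 200, 2900]);
translate([0, 4800, 0]) cube([4000, 200, 2900]);
translate([0, 200, 0]) cube([200, 4600, 2900]);
translate([3800, 200, 0]) cube([200, 4600, 2900]);
translate([2000, 200, 0]) cube([200, 2000, 2900]);
translate([2000, 3200, 0]) cube([200, 1600, 2900]);


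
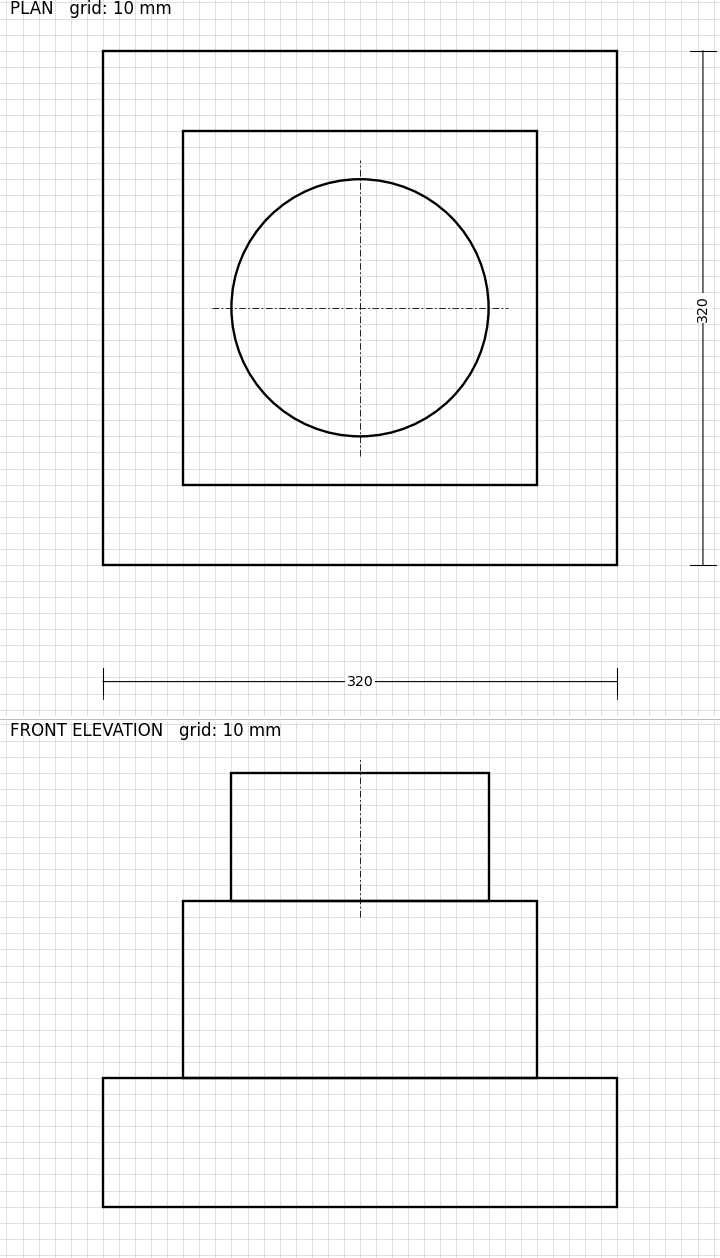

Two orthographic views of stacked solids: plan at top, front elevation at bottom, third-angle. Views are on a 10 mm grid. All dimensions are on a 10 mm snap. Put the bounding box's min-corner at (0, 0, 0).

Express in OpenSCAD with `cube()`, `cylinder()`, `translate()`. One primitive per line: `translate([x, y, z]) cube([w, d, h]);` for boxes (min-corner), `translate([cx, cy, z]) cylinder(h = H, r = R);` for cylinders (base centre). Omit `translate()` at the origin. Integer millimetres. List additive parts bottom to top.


cube([320, 320, 80]);
translate([50, 50, 80]) cube([220, 220, 110]);
translate([160, 160, 190]) cylinder(h = 80, r = 80);


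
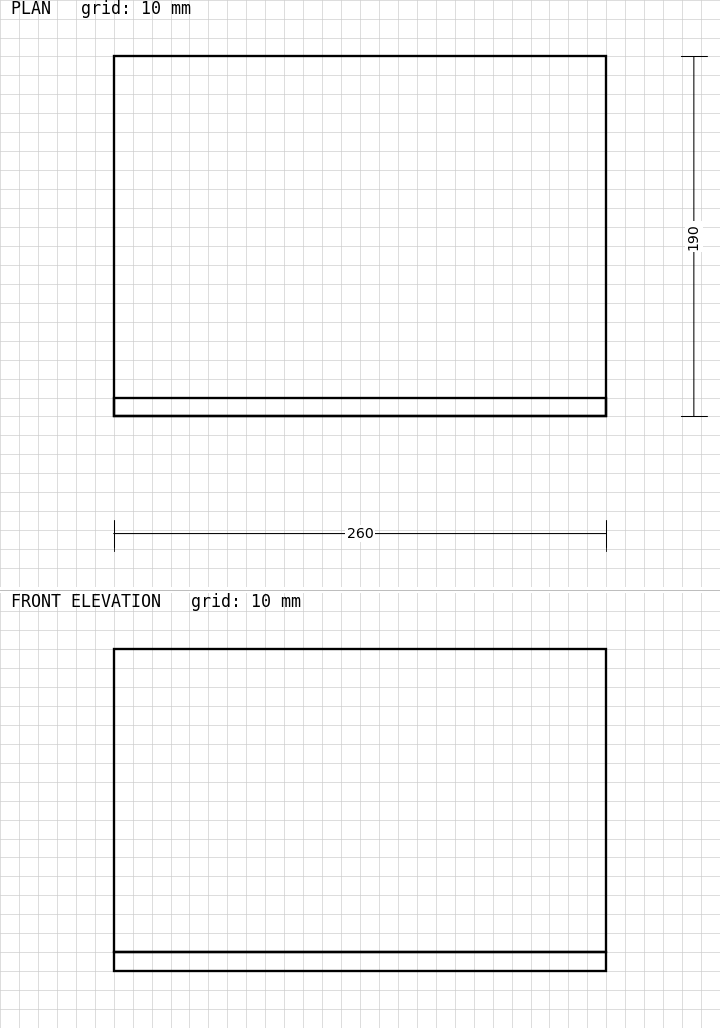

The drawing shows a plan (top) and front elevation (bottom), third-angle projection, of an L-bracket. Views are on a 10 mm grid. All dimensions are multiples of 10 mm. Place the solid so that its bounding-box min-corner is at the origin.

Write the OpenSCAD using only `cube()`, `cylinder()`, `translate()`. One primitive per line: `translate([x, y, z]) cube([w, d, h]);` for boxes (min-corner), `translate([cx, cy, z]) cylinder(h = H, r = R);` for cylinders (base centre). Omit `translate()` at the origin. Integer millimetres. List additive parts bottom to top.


cube([260, 190, 10]);
translate([0, 0, 10]) cube([260, 10, 160]);
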